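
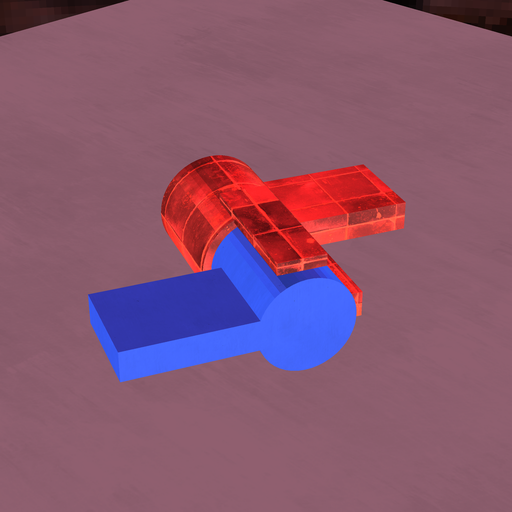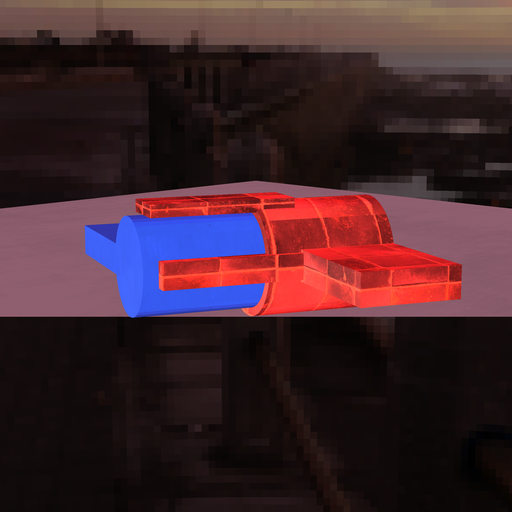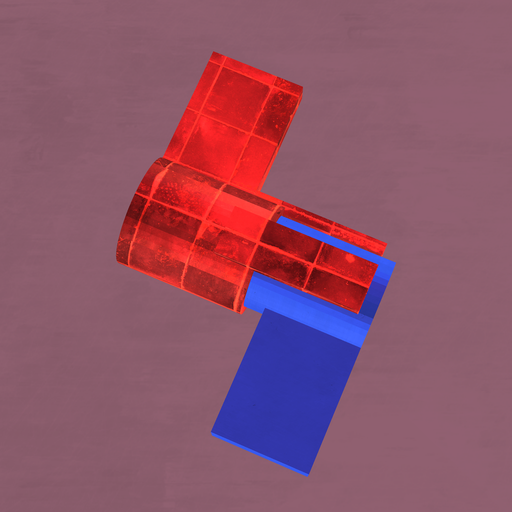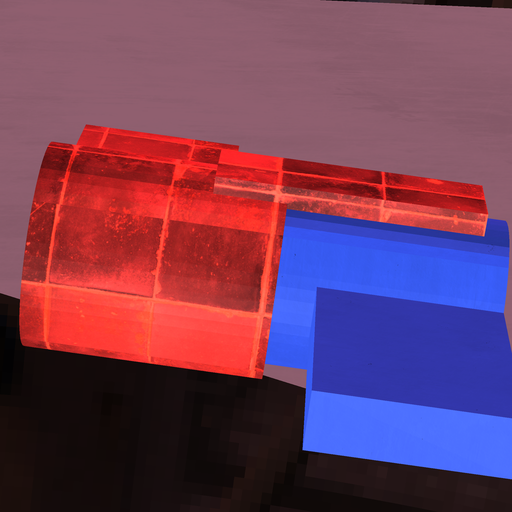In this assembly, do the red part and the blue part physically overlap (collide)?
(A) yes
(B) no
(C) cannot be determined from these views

(A) yes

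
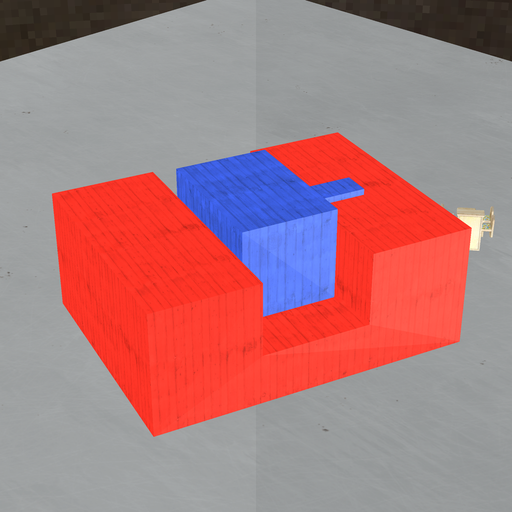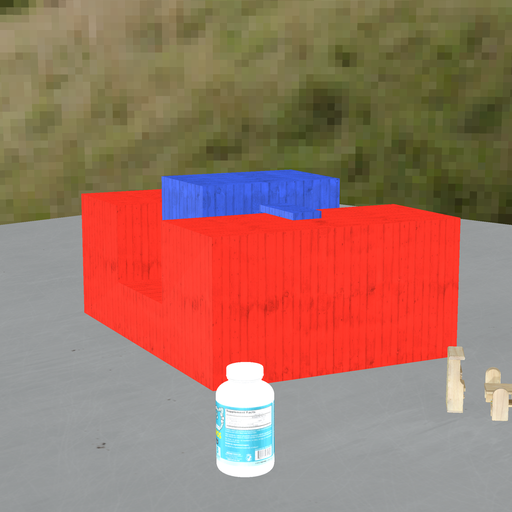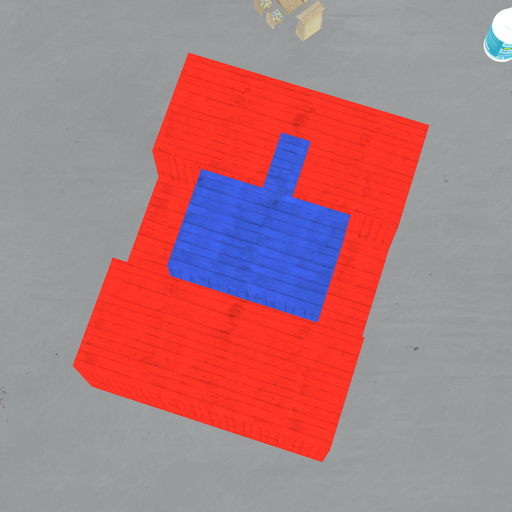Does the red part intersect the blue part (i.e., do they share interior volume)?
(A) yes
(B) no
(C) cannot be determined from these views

(C) cannot be determined from these views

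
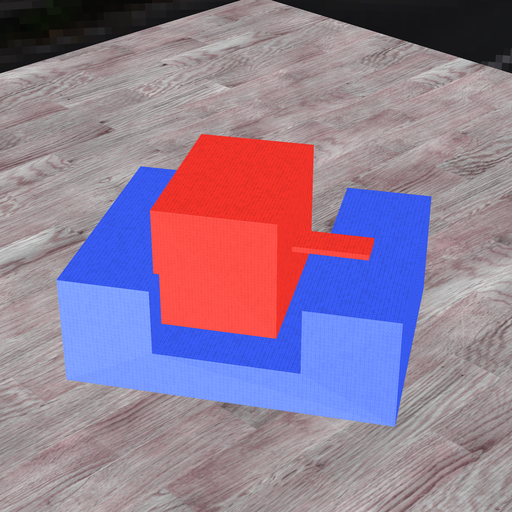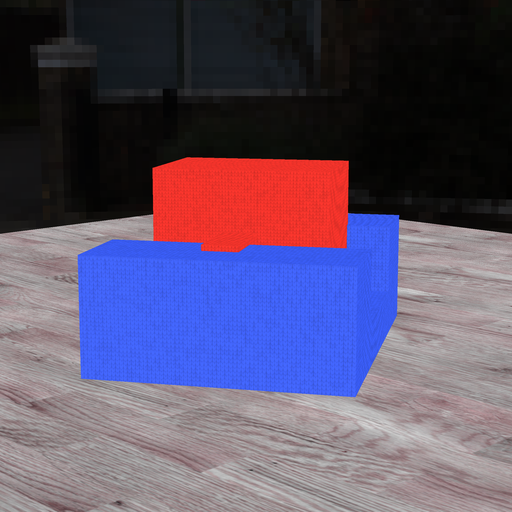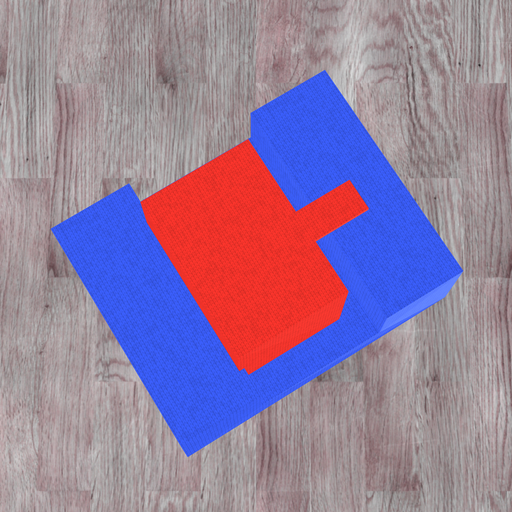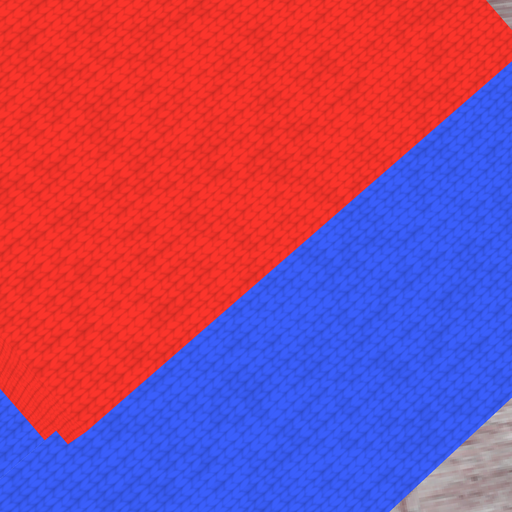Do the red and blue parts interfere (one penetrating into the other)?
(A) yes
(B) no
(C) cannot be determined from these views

(A) yes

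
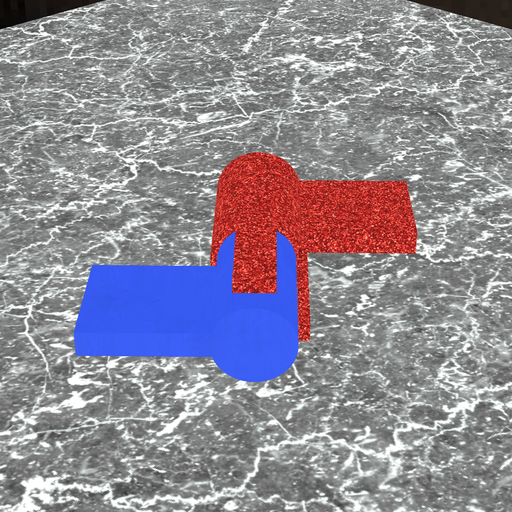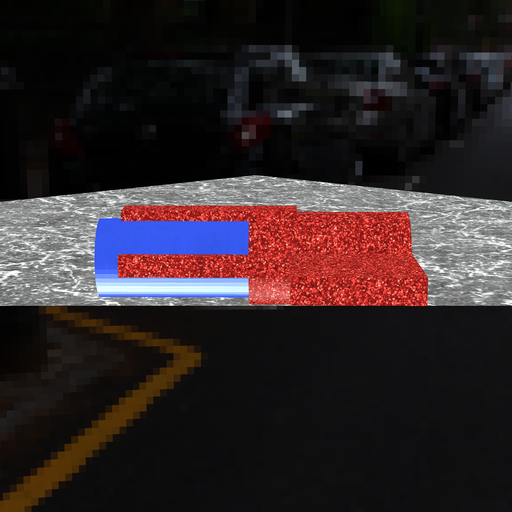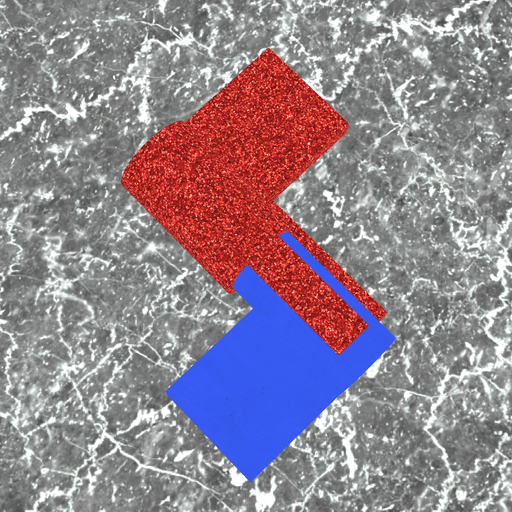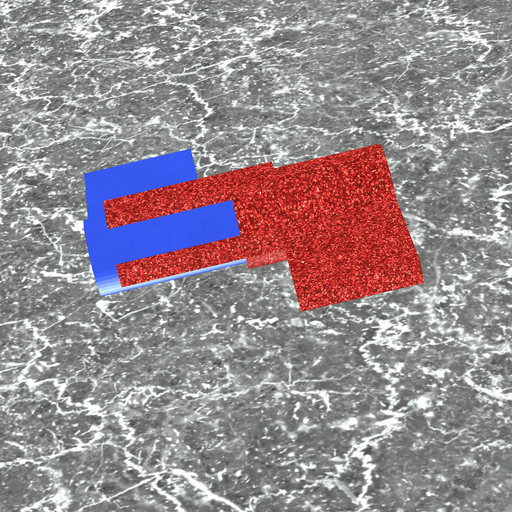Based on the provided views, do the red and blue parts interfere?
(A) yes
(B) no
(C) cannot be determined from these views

(A) yes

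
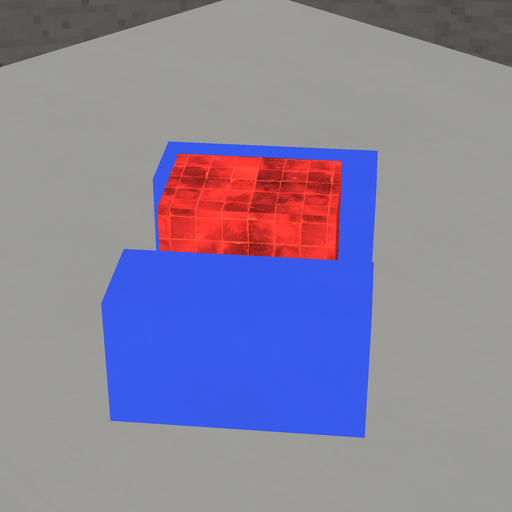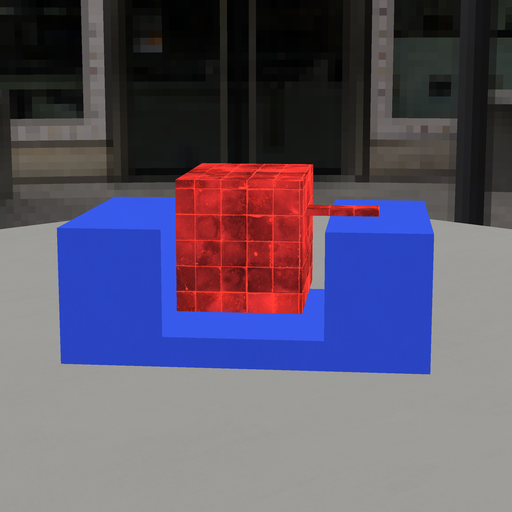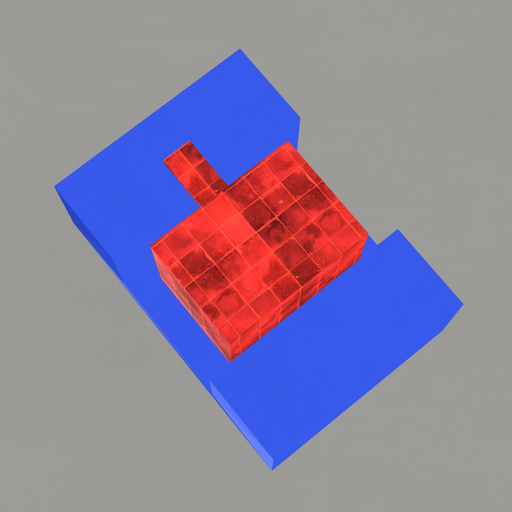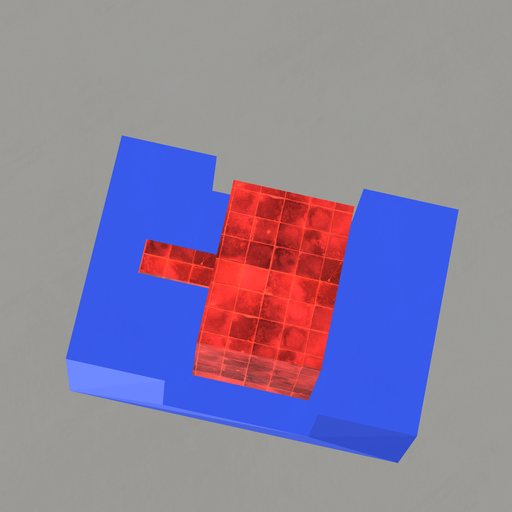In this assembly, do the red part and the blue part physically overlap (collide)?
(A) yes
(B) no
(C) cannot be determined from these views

(B) no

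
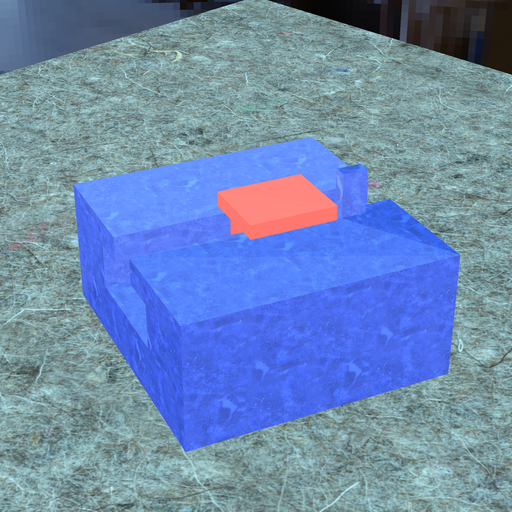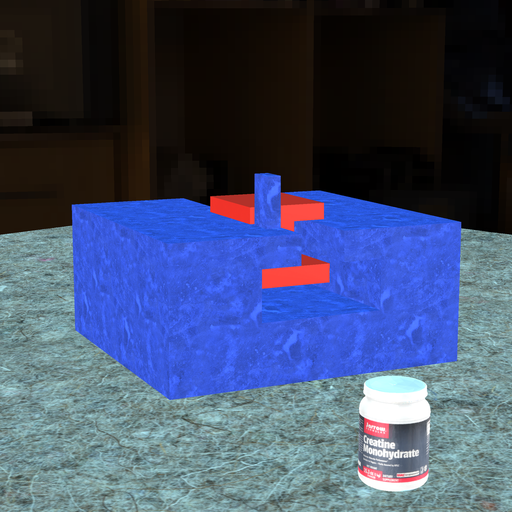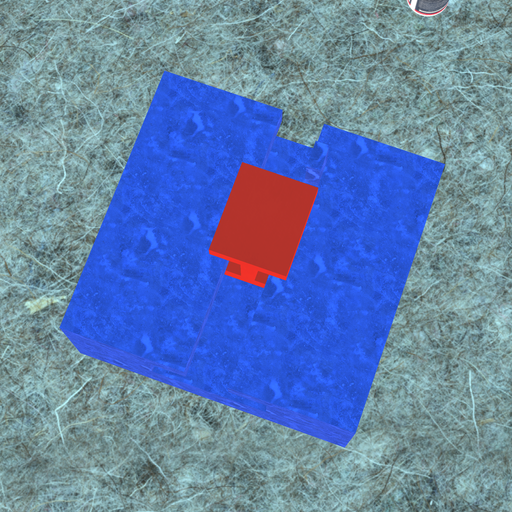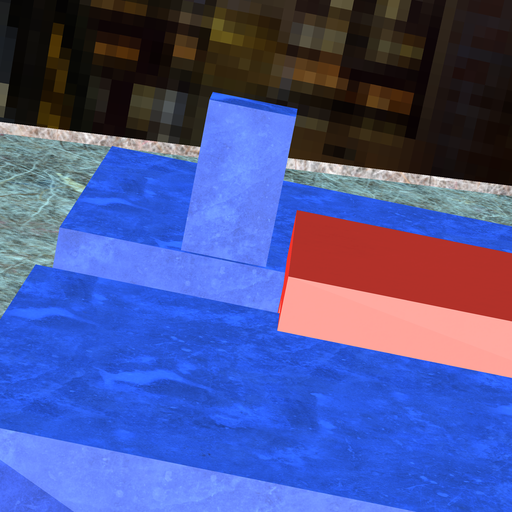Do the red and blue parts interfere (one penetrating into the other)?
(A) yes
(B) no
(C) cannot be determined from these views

(B) no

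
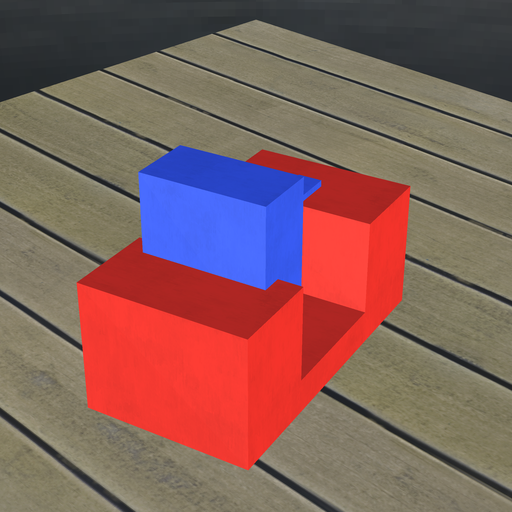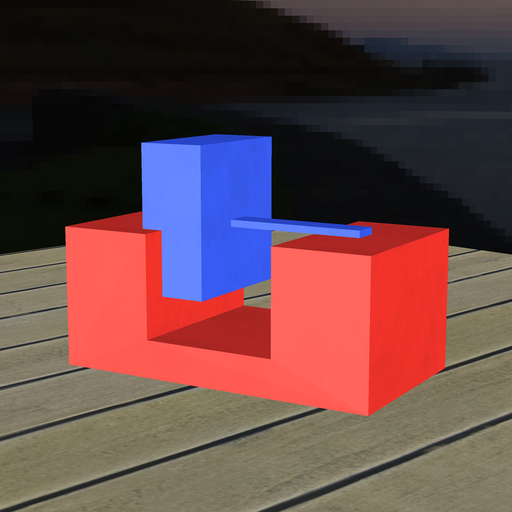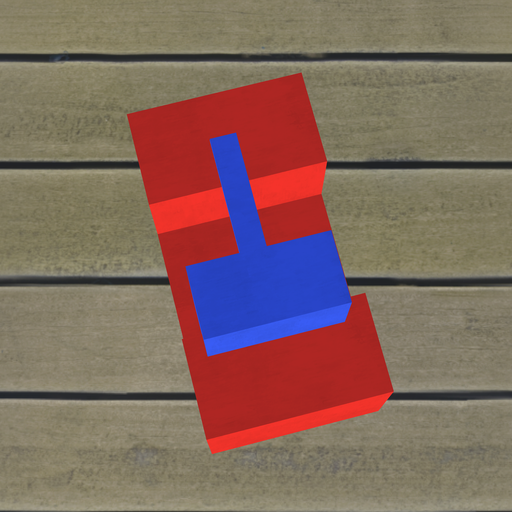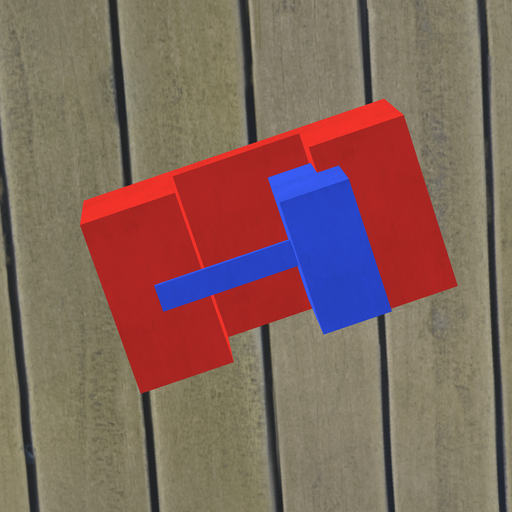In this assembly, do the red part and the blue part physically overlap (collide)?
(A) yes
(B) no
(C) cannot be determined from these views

(A) yes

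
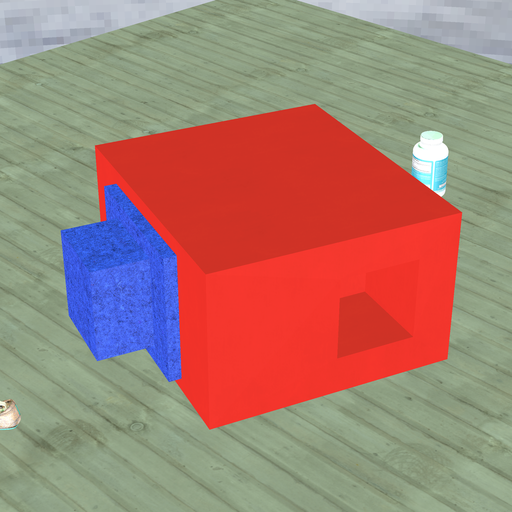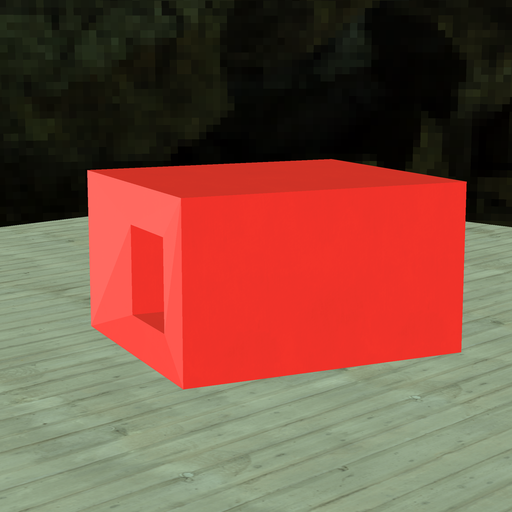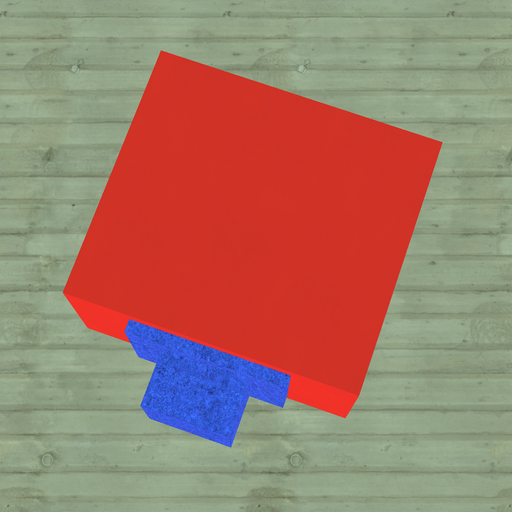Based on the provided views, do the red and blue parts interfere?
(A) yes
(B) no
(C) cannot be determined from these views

(C) cannot be determined from these views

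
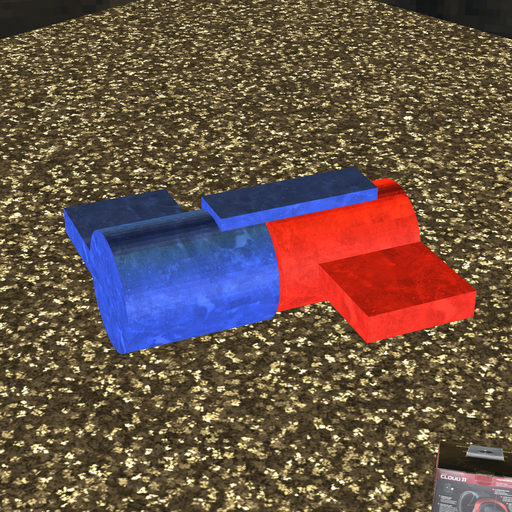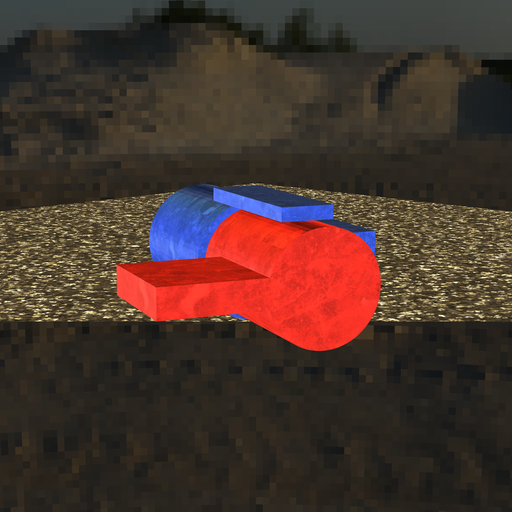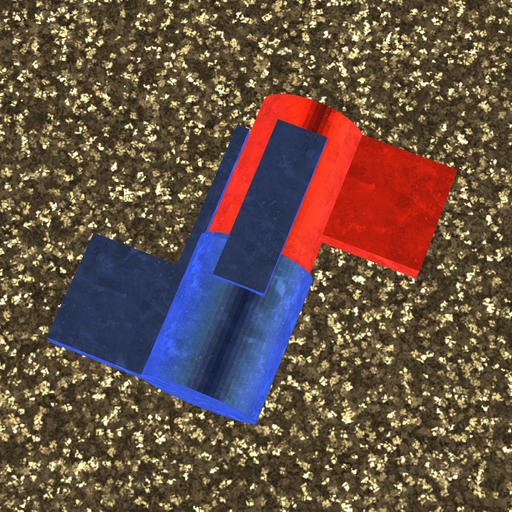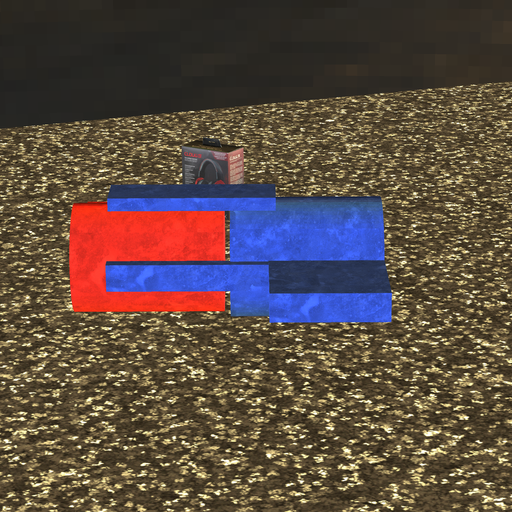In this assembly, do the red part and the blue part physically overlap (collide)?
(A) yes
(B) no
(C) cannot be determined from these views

(B) no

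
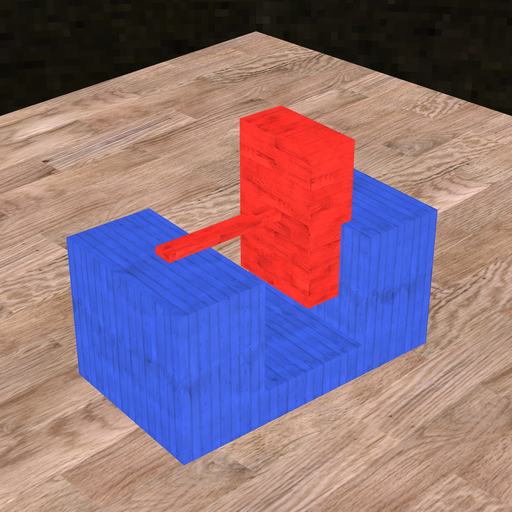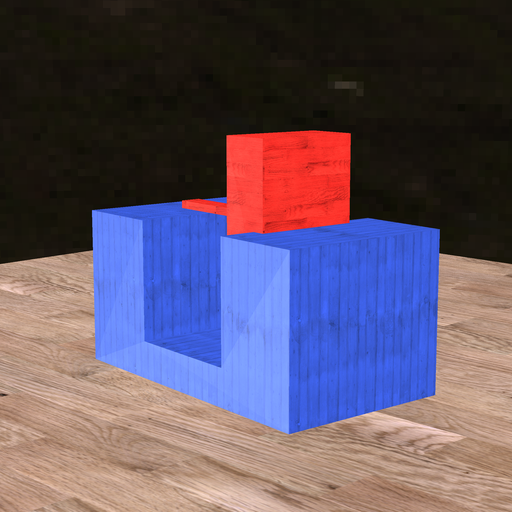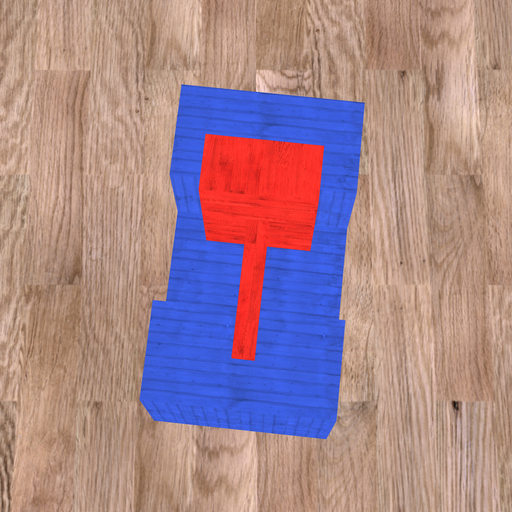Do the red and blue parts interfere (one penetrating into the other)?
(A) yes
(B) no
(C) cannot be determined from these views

(A) yes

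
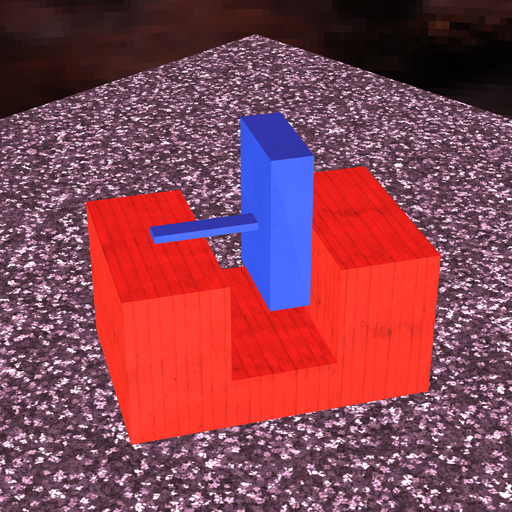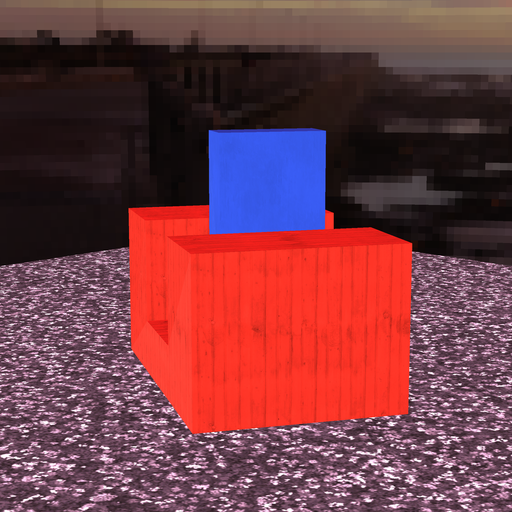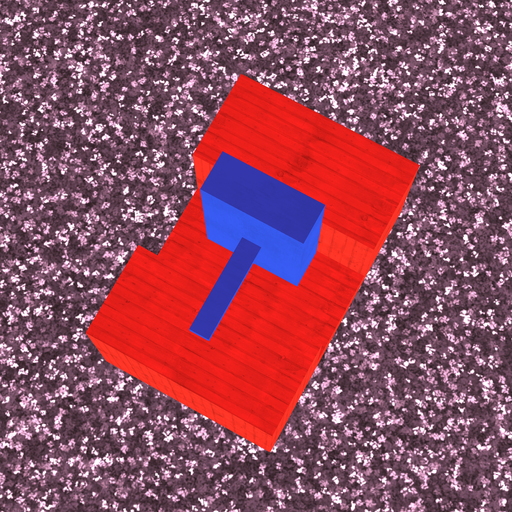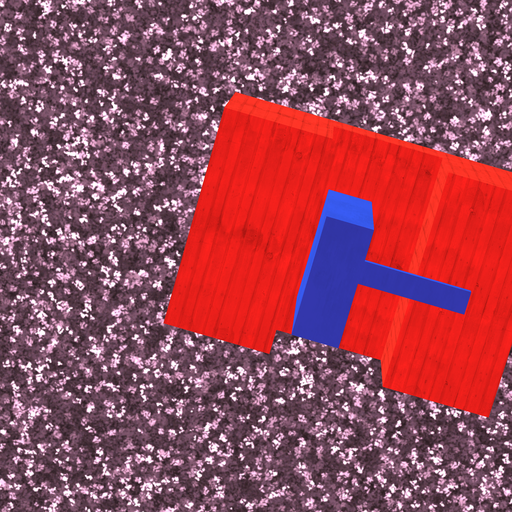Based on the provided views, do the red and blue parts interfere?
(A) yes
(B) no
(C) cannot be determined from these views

(B) no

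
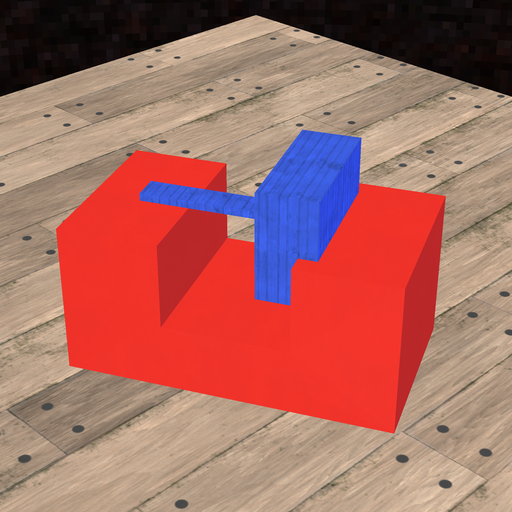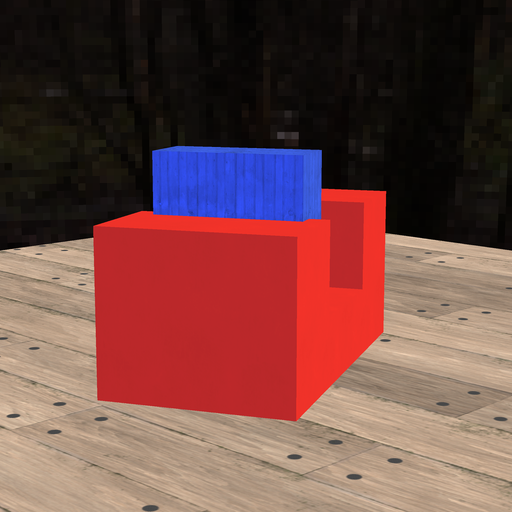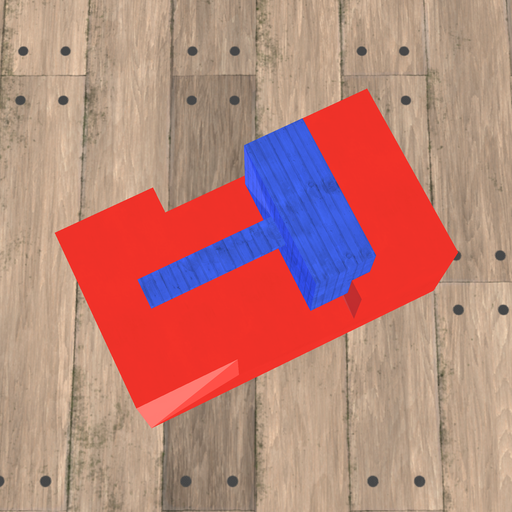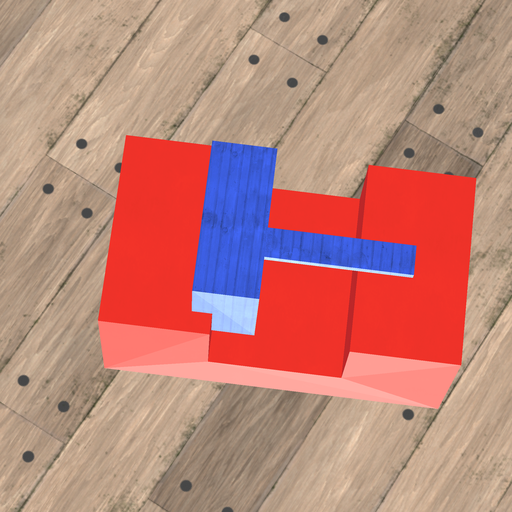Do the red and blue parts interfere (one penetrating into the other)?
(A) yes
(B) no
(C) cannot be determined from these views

(A) yes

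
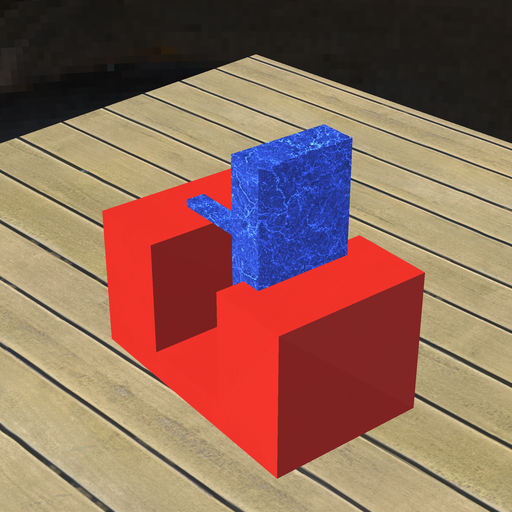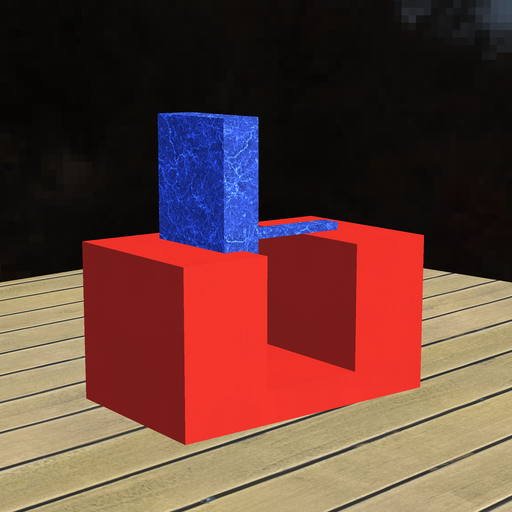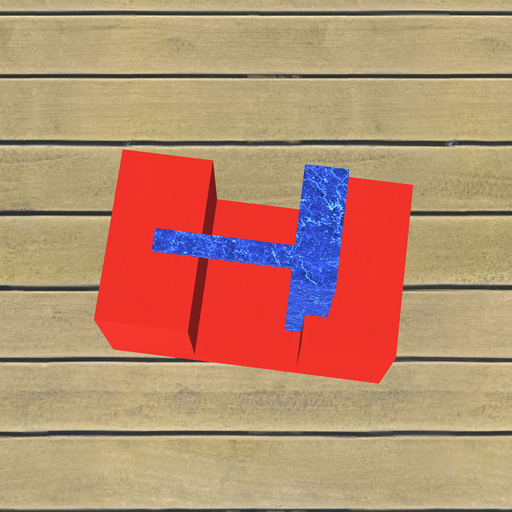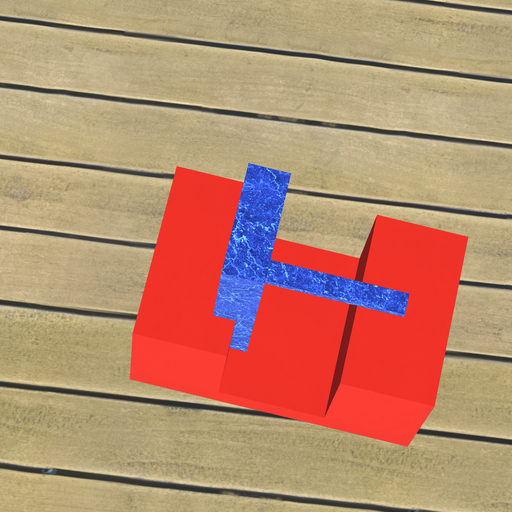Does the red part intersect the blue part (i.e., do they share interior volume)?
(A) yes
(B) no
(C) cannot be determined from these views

(A) yes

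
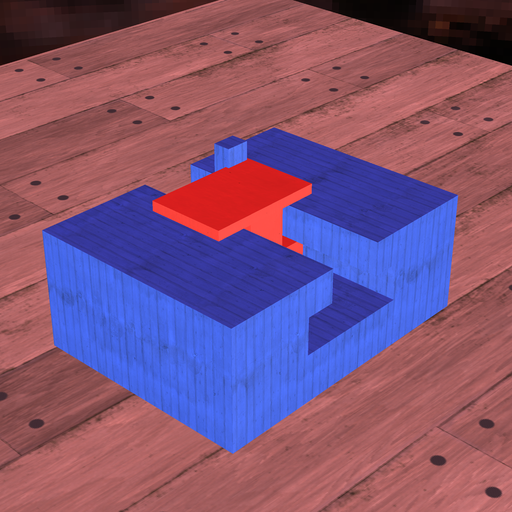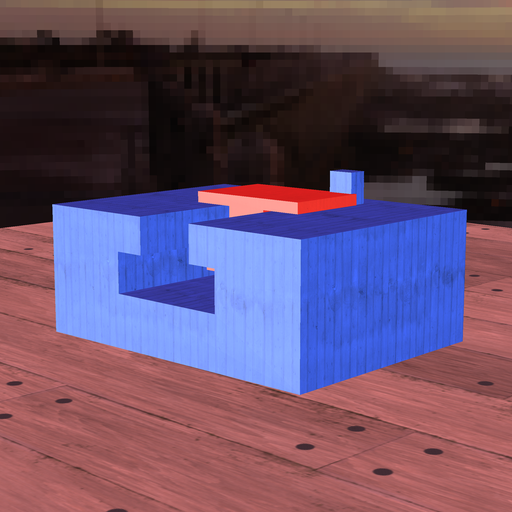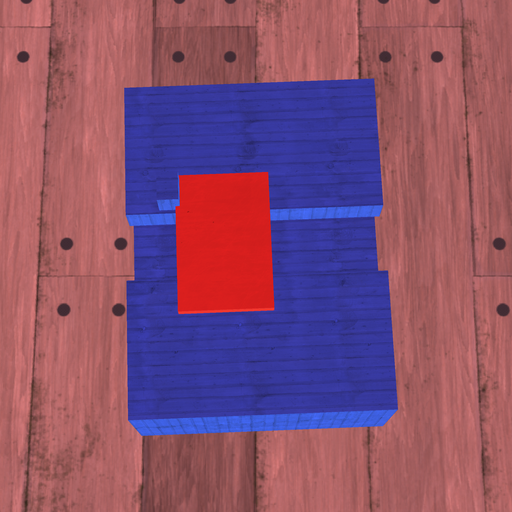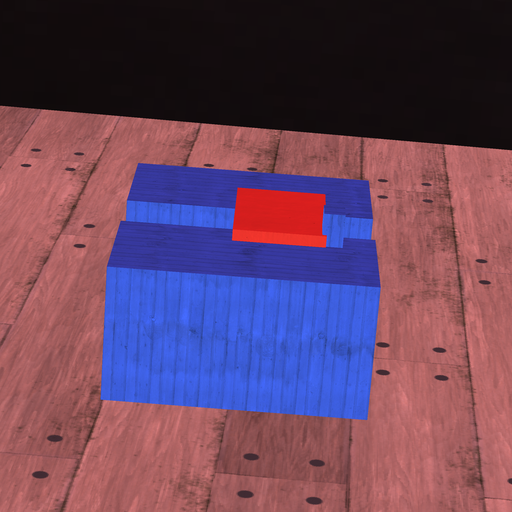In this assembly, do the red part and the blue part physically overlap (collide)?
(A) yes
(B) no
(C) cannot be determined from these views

(A) yes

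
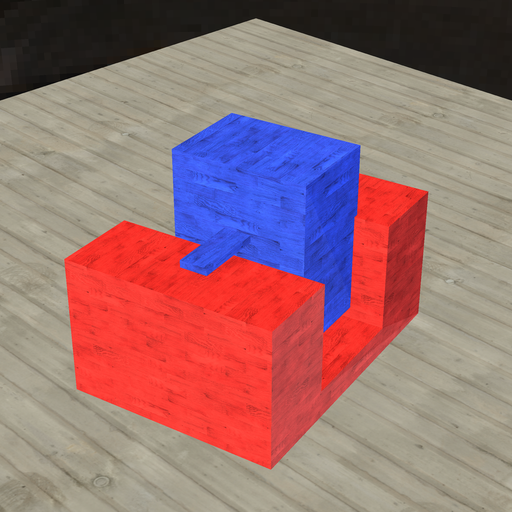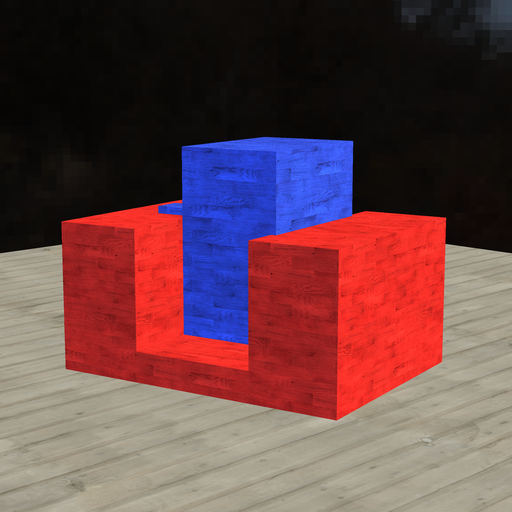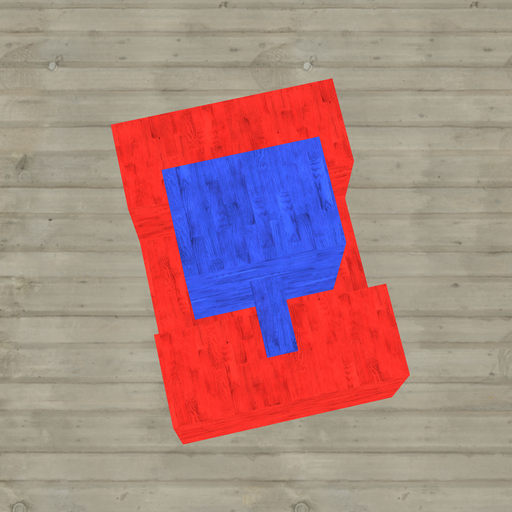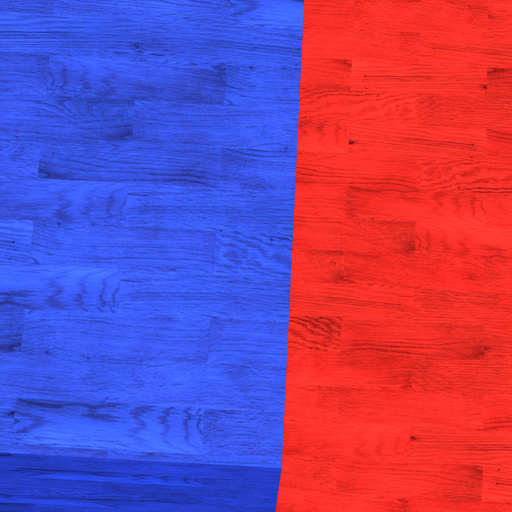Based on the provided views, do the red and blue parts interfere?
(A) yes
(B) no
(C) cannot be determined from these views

(A) yes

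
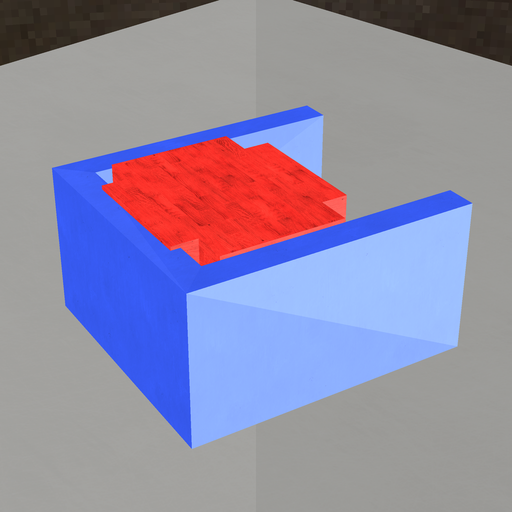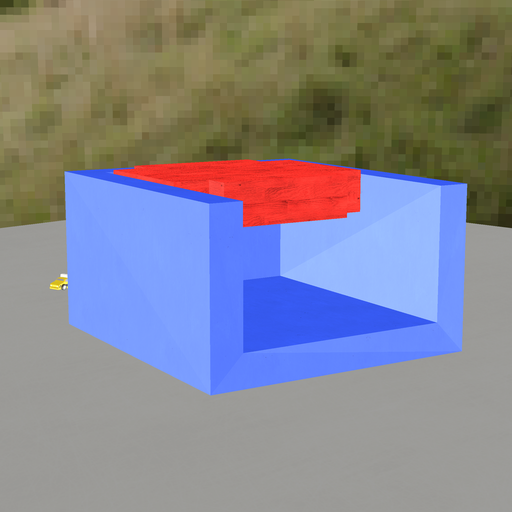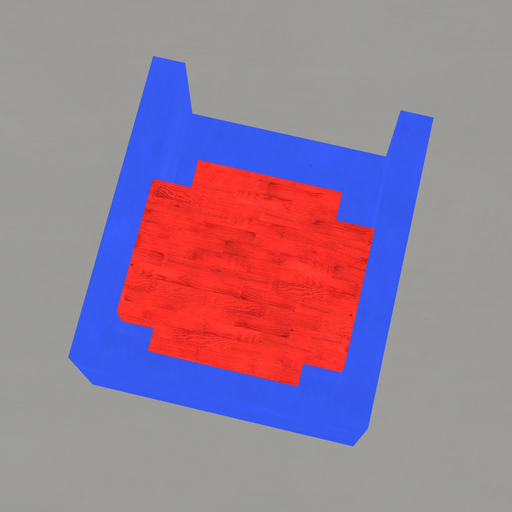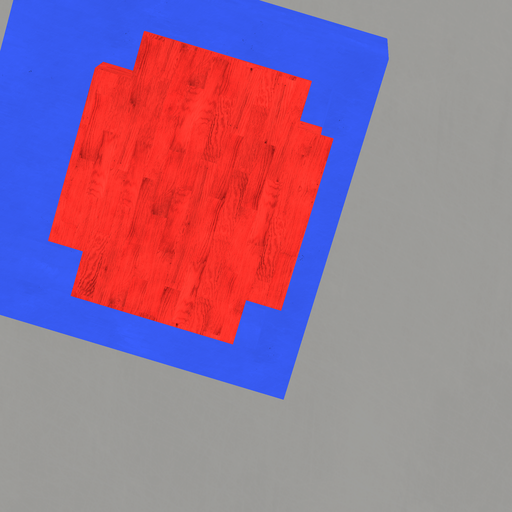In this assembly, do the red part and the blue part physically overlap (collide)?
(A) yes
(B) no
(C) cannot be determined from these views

(A) yes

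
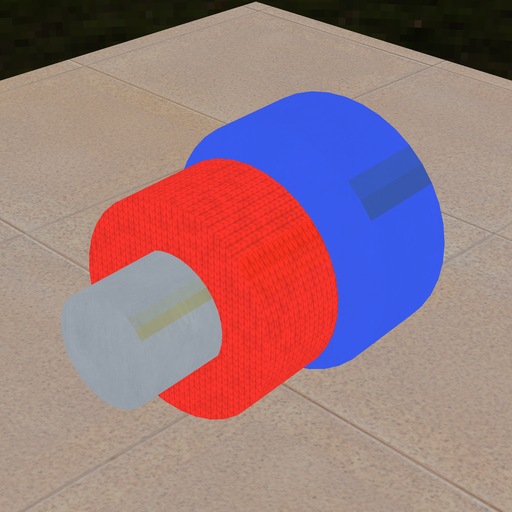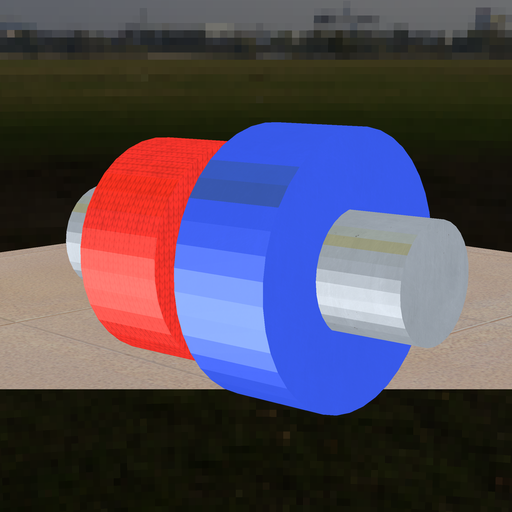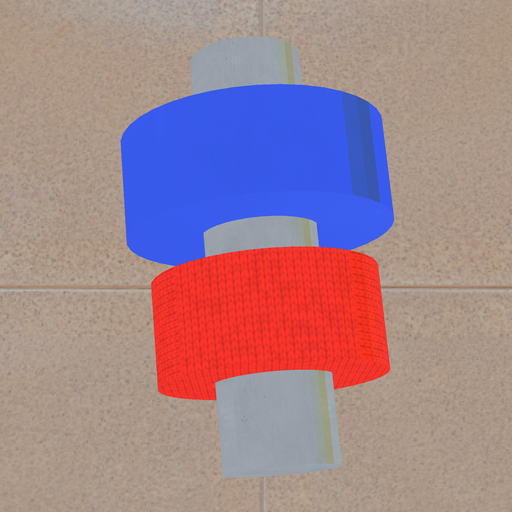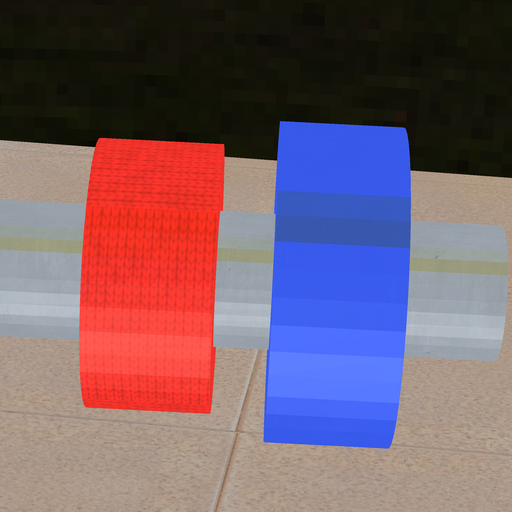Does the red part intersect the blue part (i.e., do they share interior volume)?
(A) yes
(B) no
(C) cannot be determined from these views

(B) no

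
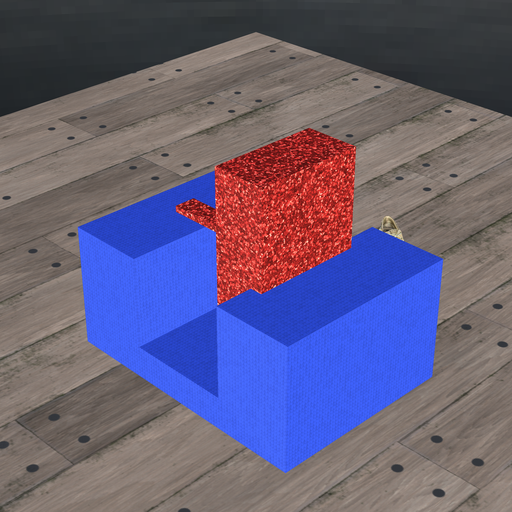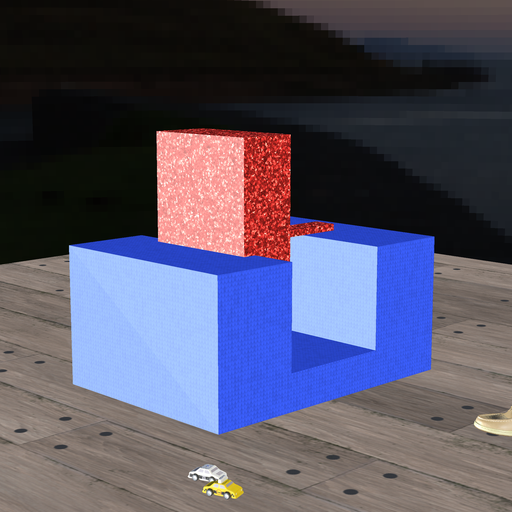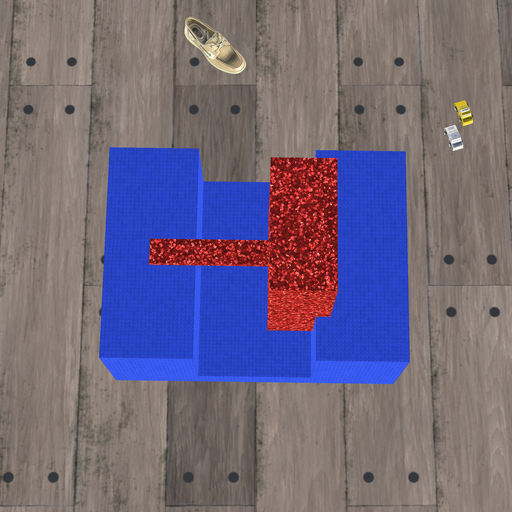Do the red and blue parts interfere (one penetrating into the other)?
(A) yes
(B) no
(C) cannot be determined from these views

(A) yes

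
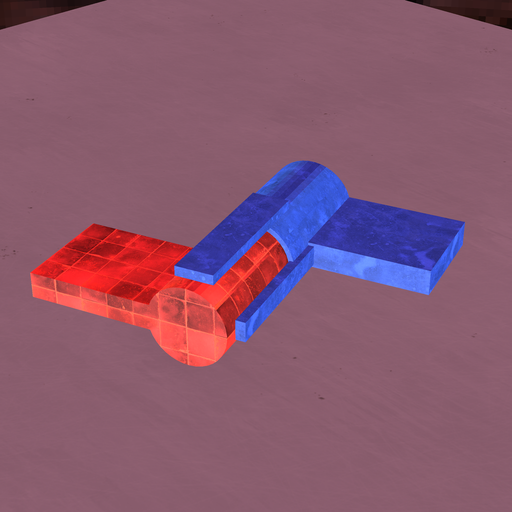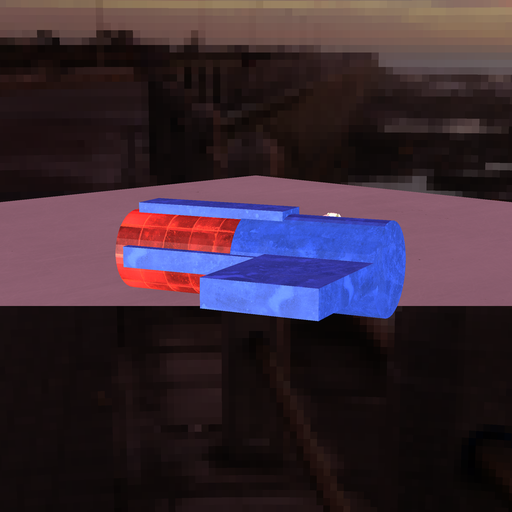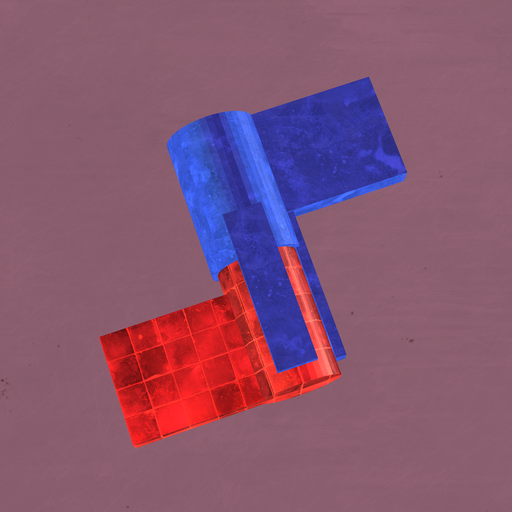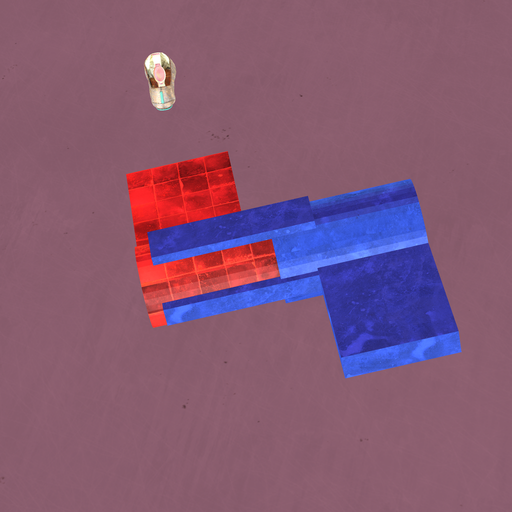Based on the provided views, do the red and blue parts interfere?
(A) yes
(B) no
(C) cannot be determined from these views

(A) yes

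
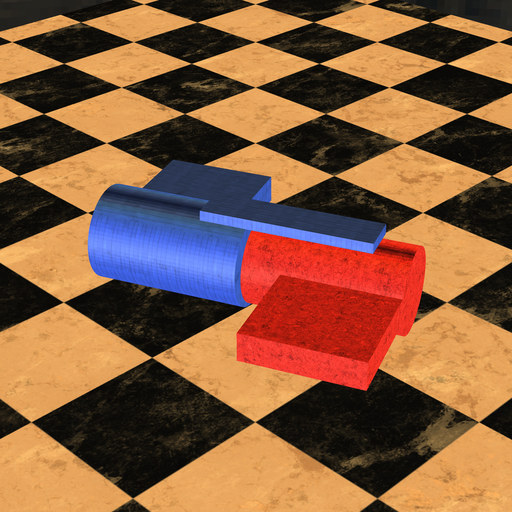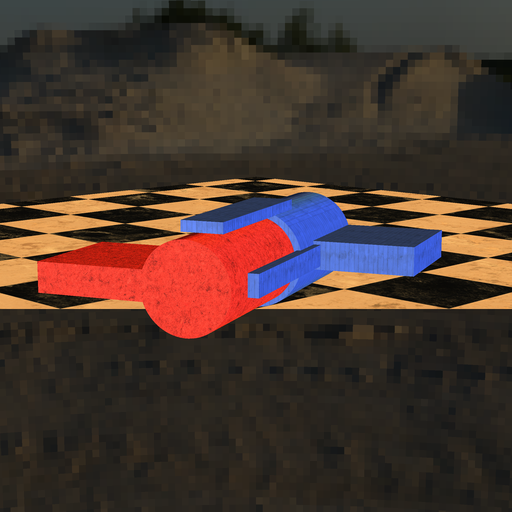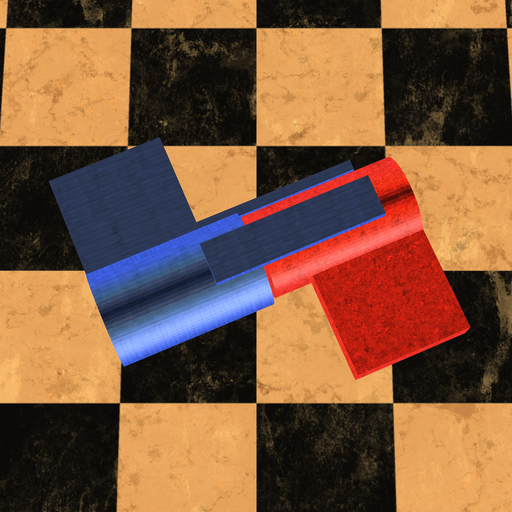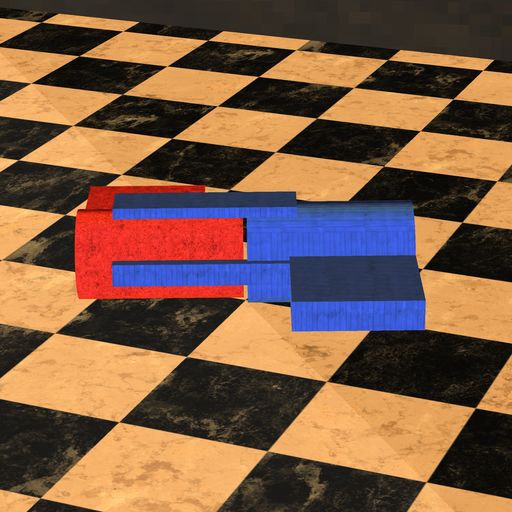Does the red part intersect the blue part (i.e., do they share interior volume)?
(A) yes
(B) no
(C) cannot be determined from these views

(B) no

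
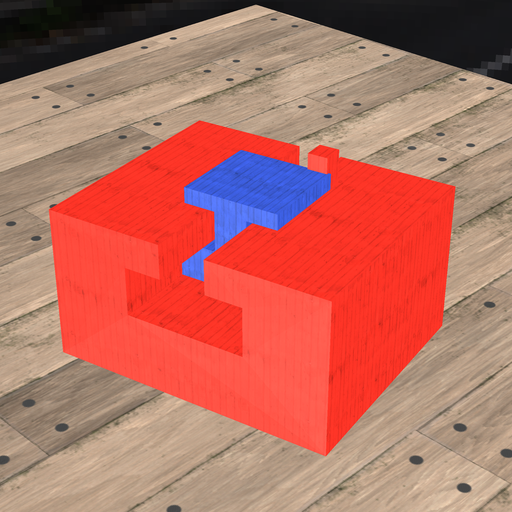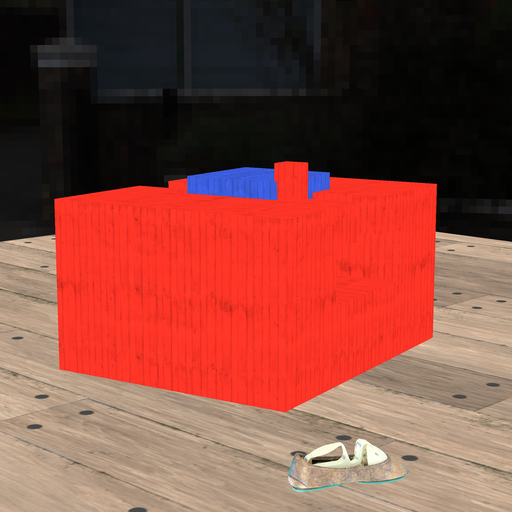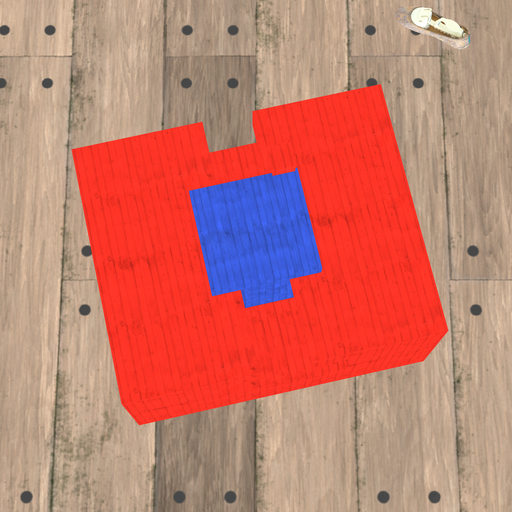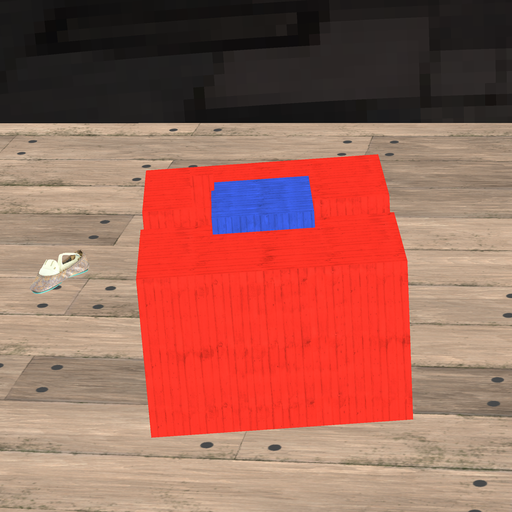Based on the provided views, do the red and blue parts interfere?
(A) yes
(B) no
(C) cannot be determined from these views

(A) yes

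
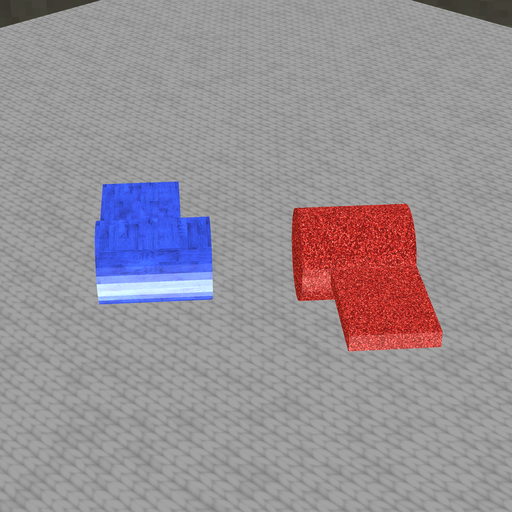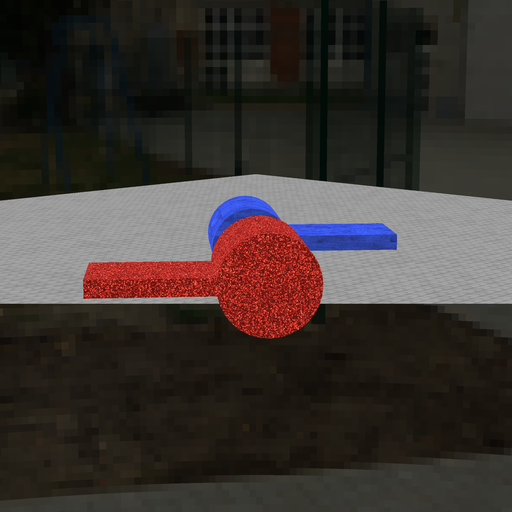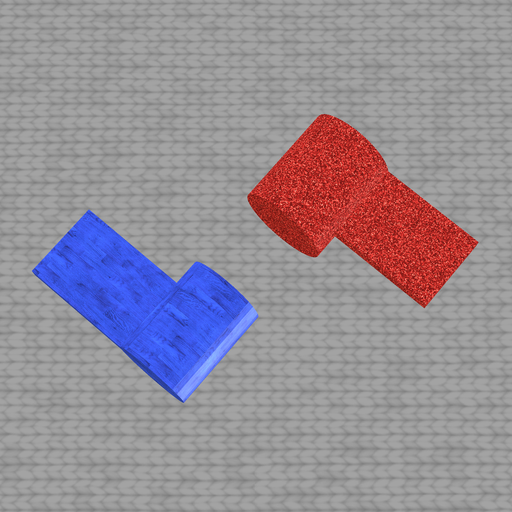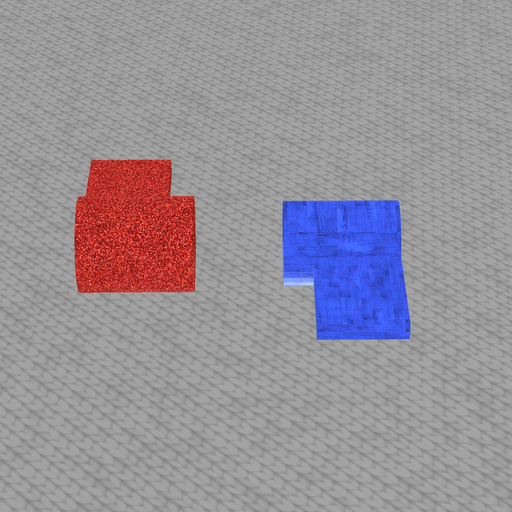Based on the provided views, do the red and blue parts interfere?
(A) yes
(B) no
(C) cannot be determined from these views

(B) no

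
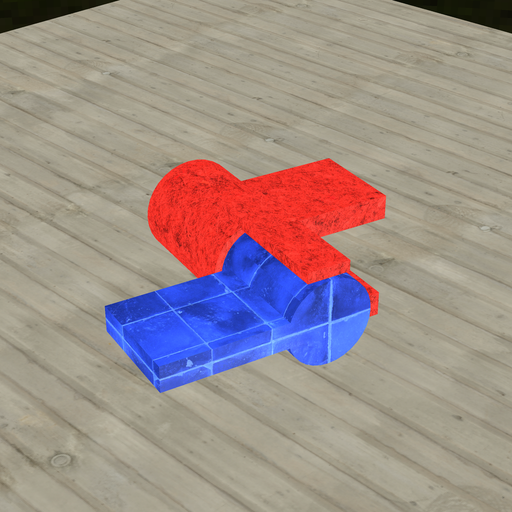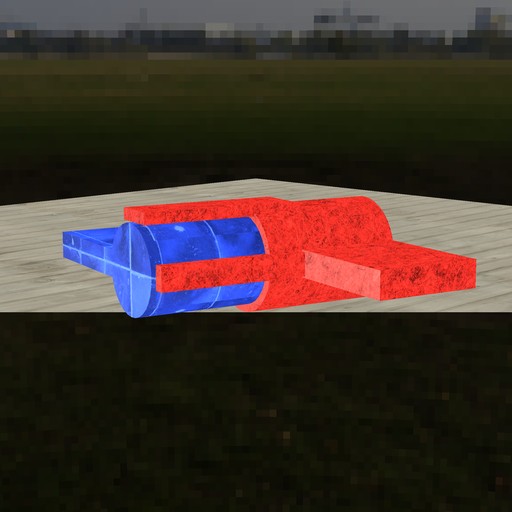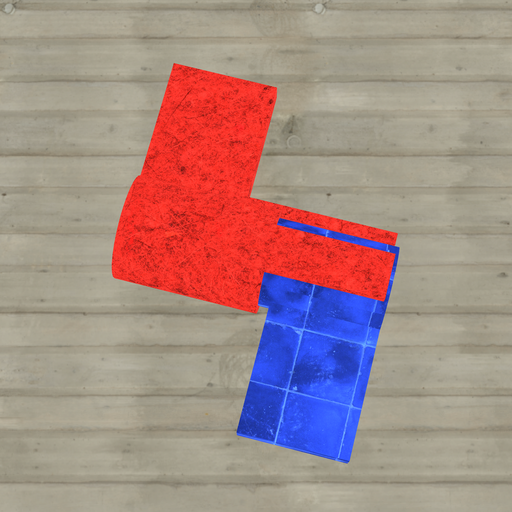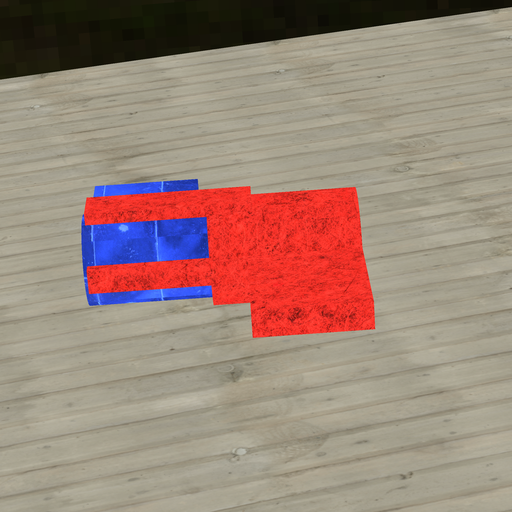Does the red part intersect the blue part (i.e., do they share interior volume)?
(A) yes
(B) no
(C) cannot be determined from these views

(A) yes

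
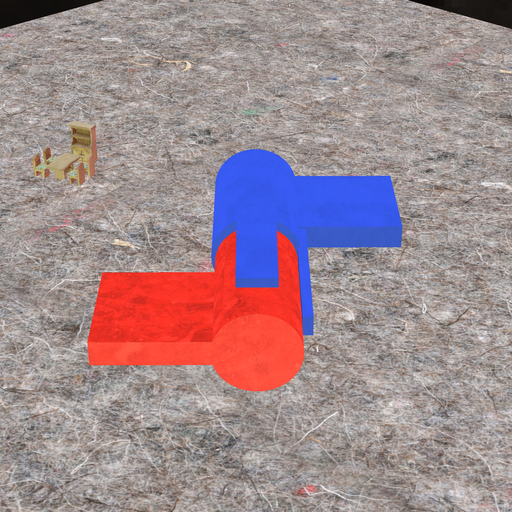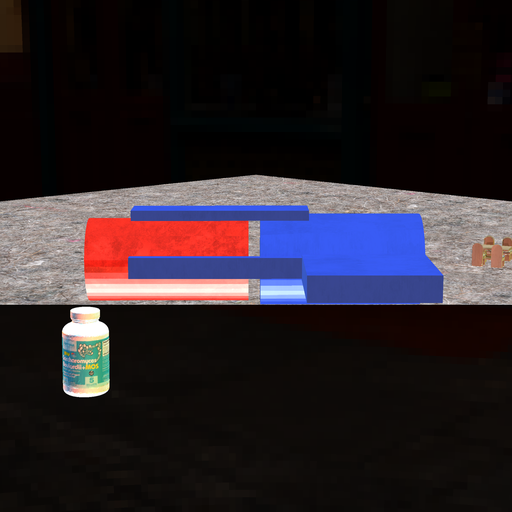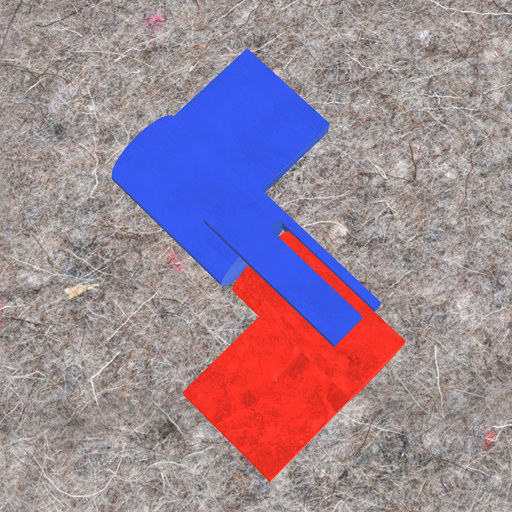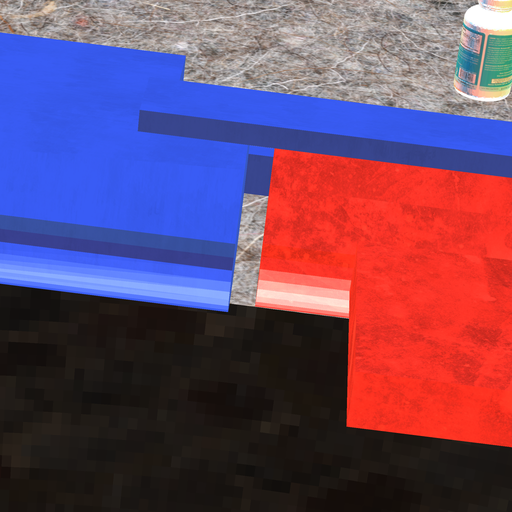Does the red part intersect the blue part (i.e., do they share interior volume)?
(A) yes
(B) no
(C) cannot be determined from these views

(B) no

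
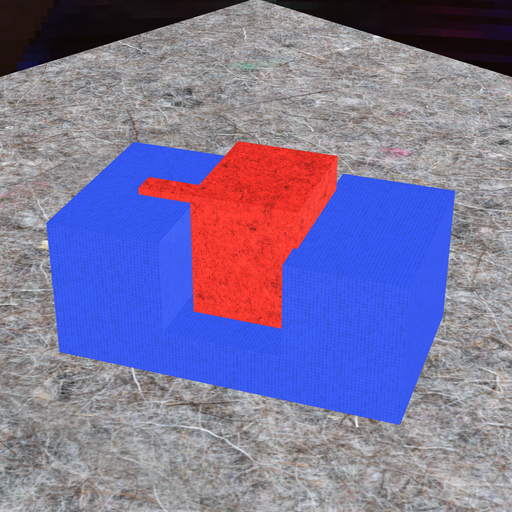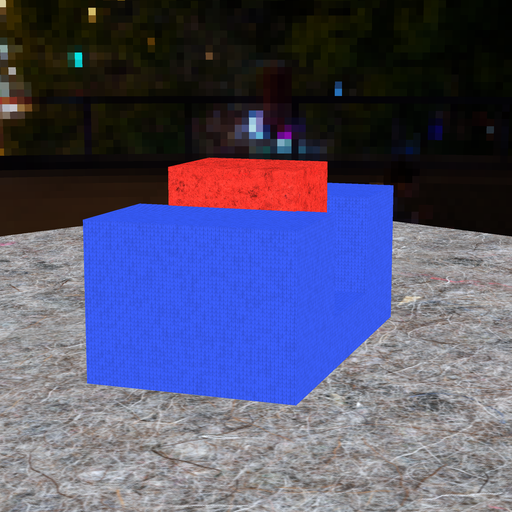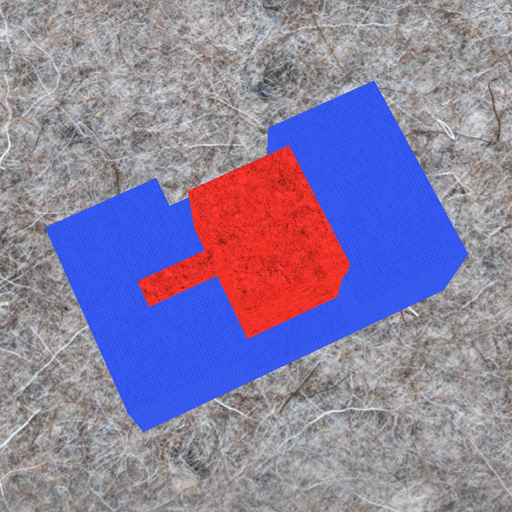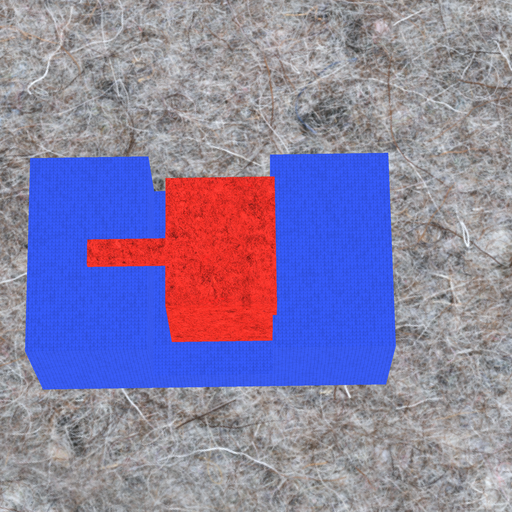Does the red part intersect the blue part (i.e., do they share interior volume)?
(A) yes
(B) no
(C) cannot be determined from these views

(A) yes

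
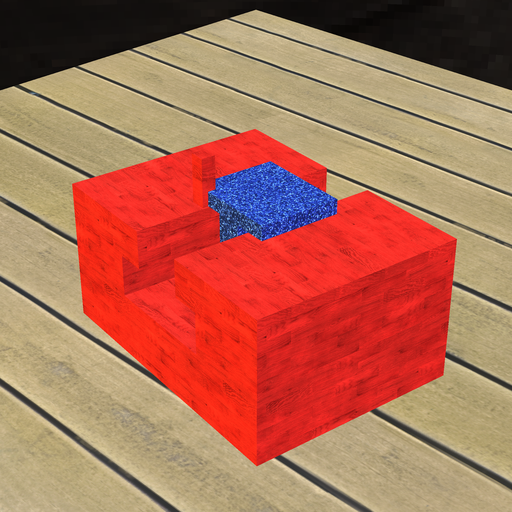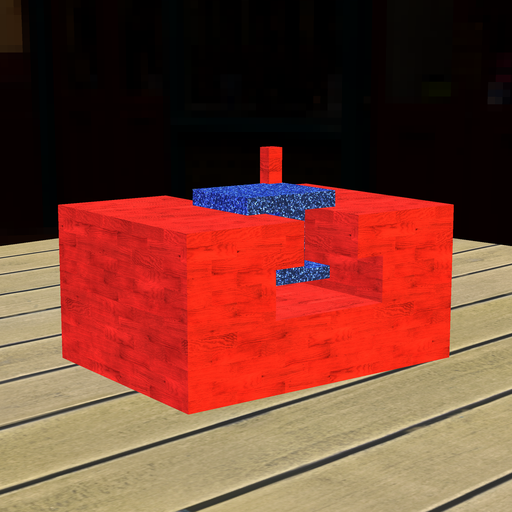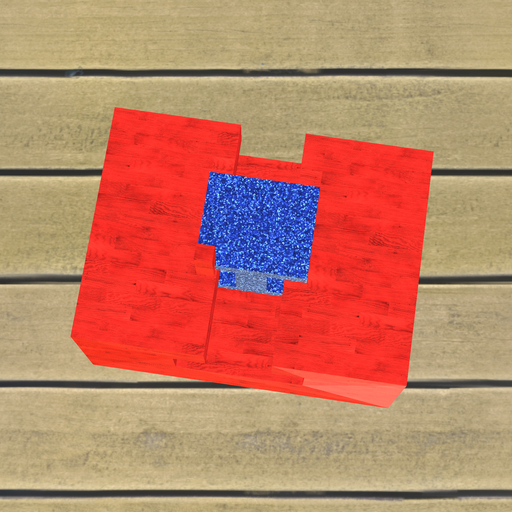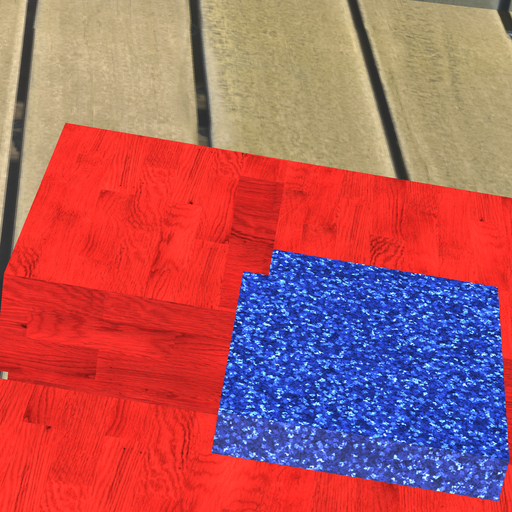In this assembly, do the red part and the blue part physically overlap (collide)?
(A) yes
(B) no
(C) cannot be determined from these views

(A) yes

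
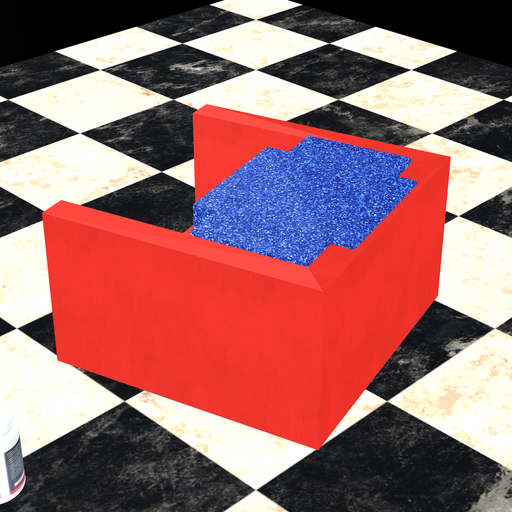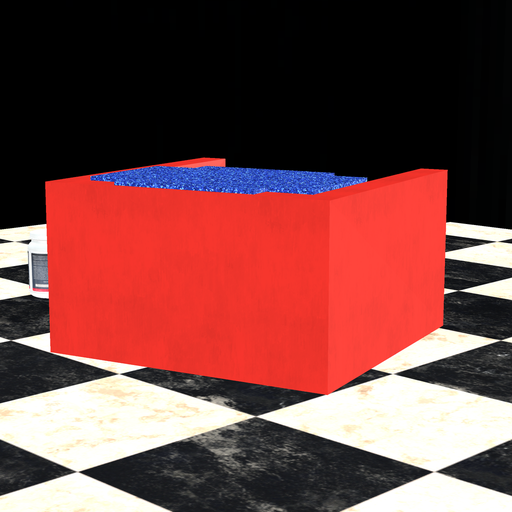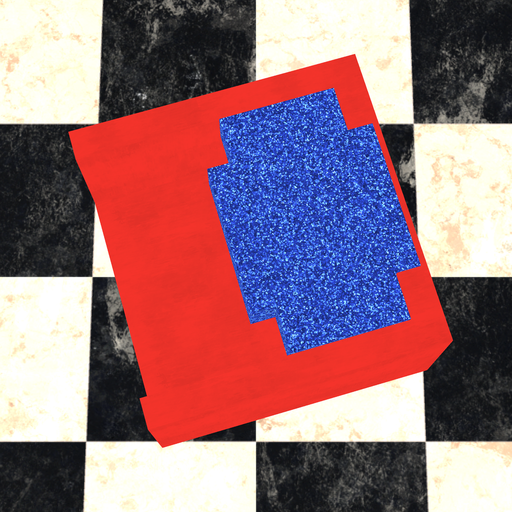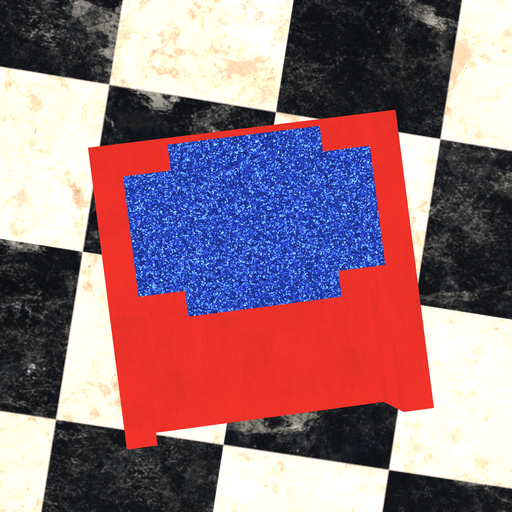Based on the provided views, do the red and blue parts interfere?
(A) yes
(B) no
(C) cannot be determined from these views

(A) yes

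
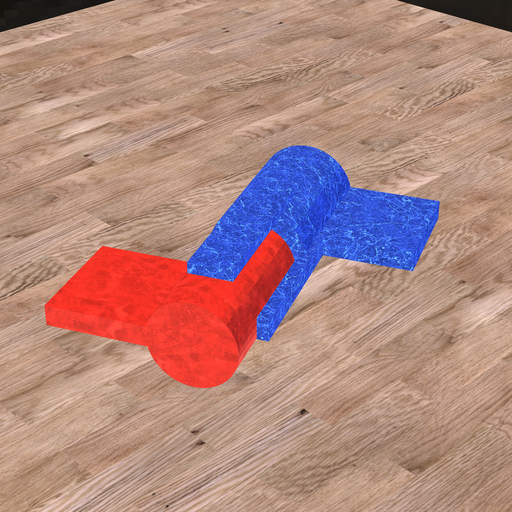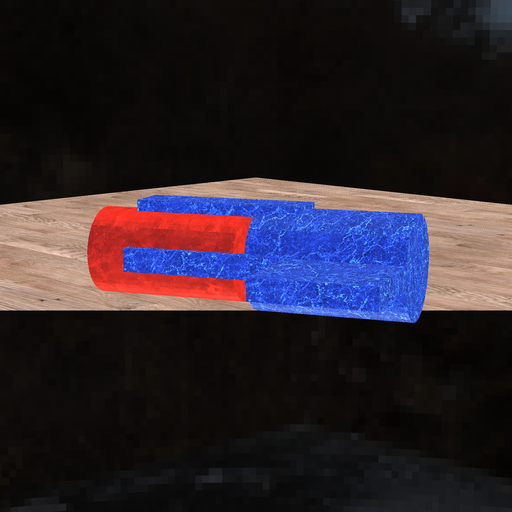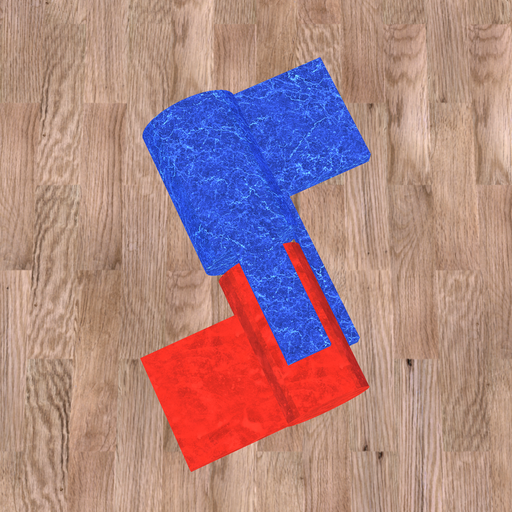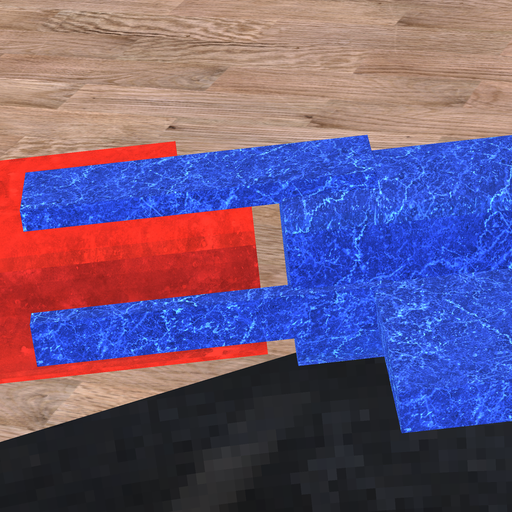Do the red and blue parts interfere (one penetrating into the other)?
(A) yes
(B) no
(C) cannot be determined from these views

(B) no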